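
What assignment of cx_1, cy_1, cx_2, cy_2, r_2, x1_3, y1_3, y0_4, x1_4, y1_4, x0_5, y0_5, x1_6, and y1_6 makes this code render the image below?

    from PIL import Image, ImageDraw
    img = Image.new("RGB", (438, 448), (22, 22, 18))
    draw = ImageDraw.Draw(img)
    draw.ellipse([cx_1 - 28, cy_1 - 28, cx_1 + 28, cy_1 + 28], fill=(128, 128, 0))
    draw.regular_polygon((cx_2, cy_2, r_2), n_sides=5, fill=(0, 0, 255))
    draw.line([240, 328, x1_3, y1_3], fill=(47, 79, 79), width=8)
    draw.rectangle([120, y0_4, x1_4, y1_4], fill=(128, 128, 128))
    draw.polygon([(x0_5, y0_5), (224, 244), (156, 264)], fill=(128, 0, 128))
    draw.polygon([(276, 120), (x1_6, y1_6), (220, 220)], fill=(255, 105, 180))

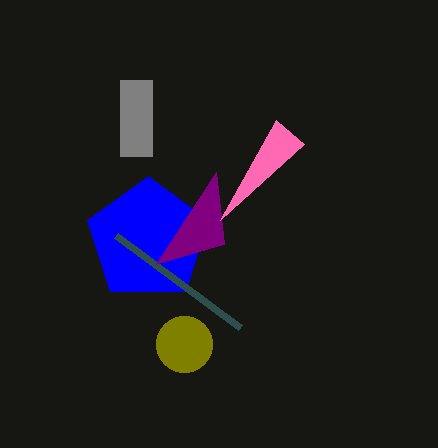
cx_1 = 184; cy_1 = 344; cx_2 = 148; cy_2 = 240; r_2 = 64; x1_3 = 116; y1_3 = 236; y0_4 = 80; x1_4 = 152; y1_4 = 156; x0_5 = 216; y0_5 = 172; x1_6 = 304; y1_6 = 144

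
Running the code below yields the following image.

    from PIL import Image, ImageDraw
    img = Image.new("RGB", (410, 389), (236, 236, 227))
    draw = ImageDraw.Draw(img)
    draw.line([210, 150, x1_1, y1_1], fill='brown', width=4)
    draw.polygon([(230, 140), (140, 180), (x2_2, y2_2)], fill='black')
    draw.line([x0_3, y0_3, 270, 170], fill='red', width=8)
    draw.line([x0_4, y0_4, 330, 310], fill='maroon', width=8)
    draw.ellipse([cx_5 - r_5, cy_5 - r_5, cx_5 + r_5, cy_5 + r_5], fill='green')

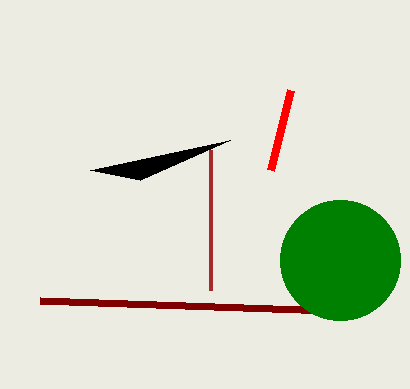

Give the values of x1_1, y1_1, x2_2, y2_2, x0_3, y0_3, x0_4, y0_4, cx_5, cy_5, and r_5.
x1_1 = 210, y1_1 = 290, x2_2 = 90, y2_2 = 170, x0_3 = 290, y0_3 = 90, x0_4 = 40, y0_4 = 300, cx_5 = 340, cy_5 = 260, r_5 = 60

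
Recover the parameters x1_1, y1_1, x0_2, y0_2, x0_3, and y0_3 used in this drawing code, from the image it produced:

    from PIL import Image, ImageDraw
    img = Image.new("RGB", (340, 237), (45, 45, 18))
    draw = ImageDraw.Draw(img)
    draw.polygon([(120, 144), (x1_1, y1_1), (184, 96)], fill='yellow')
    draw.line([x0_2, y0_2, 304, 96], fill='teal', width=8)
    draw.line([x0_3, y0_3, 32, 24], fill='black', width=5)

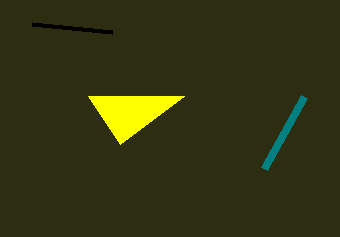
x1_1 = 88; y1_1 = 96; x0_2 = 264; y0_2 = 168; x0_3 = 112; y0_3 = 32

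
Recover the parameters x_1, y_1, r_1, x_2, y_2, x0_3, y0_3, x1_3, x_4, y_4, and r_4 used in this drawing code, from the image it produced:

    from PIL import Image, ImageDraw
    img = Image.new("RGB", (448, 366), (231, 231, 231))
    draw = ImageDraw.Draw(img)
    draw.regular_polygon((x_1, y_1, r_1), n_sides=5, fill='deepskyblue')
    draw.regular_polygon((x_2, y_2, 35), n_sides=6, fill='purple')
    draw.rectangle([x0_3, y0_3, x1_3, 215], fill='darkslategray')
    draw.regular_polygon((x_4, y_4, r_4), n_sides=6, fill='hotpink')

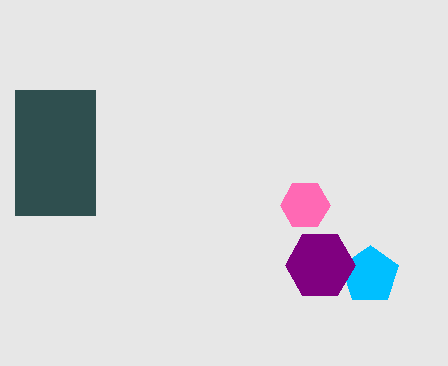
x_1 = 370, y_1 = 275, r_1 = 30, x_2 = 320, y_2 = 265, x0_3 = 15, y0_3 = 90, x1_3 = 95, x_4 = 305, y_4 = 205, r_4 = 25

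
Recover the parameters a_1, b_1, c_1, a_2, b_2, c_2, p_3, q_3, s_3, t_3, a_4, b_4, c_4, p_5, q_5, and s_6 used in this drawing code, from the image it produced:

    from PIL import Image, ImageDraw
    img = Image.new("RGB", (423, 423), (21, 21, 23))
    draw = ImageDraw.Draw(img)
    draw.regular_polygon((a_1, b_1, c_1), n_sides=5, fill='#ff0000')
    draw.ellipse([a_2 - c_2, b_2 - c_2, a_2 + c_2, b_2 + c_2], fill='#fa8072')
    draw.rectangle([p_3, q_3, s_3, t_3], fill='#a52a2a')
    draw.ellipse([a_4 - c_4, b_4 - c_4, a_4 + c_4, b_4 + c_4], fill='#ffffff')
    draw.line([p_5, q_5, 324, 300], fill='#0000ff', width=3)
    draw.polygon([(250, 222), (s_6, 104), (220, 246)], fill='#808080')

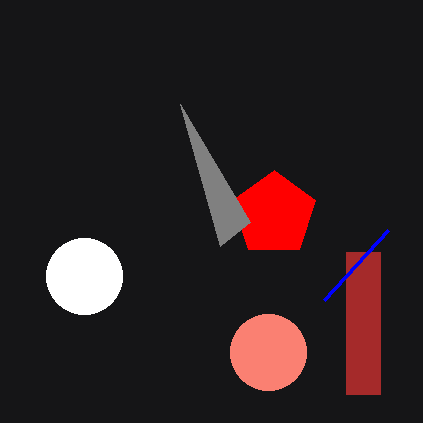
a_1 = 274, b_1 = 214, c_1 = 44, a_2 = 268, b_2 = 352, c_2 = 38, p_3 = 346, q_3 = 252, s_3 = 380, t_3 = 394, a_4 = 84, b_4 = 276, c_4 = 38, p_5 = 388, q_5 = 230, s_6 = 180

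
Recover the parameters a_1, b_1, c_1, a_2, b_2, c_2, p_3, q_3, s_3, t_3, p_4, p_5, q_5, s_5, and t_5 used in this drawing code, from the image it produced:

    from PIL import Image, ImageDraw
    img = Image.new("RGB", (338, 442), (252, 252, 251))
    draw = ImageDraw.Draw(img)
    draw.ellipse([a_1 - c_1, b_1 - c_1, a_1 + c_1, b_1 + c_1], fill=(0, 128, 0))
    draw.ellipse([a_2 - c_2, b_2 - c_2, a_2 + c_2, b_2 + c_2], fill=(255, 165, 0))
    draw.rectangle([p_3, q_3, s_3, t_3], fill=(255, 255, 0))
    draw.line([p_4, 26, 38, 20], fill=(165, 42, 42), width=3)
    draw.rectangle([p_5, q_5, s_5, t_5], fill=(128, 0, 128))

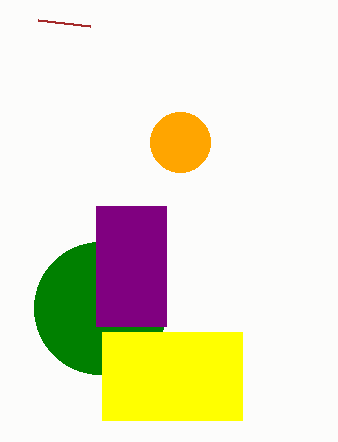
a_1 = 100
b_1 = 308
c_1 = 66
a_2 = 180
b_2 = 142
c_2 = 30
p_3 = 102
q_3 = 332
s_3 = 242
t_3 = 420
p_4 = 90
p_5 = 96
q_5 = 206
s_5 = 166
t_5 = 326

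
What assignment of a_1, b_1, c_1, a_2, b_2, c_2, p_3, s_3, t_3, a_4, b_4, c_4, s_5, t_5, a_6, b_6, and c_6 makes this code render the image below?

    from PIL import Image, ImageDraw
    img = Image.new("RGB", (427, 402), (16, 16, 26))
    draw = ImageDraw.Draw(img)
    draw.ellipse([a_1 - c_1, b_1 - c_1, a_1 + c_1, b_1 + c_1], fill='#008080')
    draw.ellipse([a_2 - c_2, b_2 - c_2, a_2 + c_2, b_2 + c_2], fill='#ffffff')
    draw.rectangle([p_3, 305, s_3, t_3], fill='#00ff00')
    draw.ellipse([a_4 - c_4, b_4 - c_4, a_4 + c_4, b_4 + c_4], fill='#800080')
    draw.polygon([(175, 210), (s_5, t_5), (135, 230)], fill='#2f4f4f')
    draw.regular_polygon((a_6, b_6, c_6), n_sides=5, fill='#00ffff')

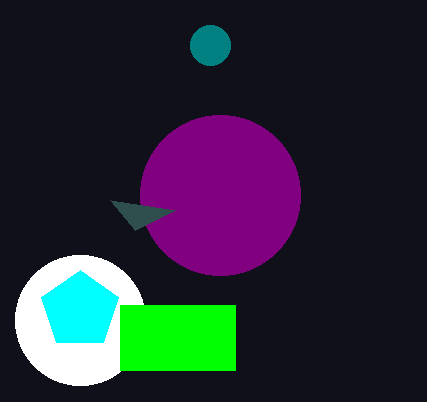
a_1 = 210, b_1 = 45, c_1 = 20, a_2 = 80, b_2 = 320, c_2 = 65, p_3 = 120, s_3 = 235, t_3 = 370, a_4 = 220, b_4 = 195, c_4 = 80, s_5 = 110, t_5 = 200, a_6 = 80, b_6 = 310, c_6 = 40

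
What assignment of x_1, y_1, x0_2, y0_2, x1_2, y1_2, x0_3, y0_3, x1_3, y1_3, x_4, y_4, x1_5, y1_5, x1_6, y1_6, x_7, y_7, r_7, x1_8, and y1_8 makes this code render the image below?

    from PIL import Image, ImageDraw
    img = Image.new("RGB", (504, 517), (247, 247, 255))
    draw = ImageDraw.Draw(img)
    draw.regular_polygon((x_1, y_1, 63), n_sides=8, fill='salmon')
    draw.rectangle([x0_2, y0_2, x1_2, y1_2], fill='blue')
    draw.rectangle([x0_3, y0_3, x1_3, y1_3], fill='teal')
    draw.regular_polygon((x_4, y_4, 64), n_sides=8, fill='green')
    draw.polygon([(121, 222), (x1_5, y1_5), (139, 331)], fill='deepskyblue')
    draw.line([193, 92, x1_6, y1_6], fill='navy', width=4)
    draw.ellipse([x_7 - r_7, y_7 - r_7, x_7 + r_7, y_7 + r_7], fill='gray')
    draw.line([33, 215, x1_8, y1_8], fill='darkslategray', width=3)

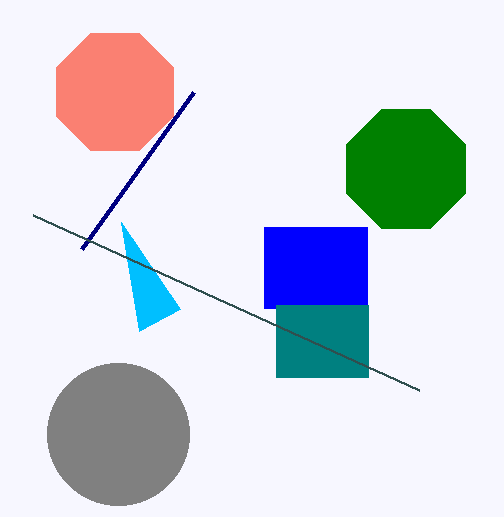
x_1 = 115, y_1 = 92, x0_2 = 264, y0_2 = 227, x1_2 = 367, y1_2 = 308, x0_3 = 276, y0_3 = 305, x1_3 = 368, y1_3 = 377, x_4 = 406, y_4 = 169, x1_5 = 180, y1_5 = 309, x1_6 = 81, y1_6 = 249, x_7 = 118, y_7 = 434, r_7 = 71, x1_8 = 419, y1_8 = 390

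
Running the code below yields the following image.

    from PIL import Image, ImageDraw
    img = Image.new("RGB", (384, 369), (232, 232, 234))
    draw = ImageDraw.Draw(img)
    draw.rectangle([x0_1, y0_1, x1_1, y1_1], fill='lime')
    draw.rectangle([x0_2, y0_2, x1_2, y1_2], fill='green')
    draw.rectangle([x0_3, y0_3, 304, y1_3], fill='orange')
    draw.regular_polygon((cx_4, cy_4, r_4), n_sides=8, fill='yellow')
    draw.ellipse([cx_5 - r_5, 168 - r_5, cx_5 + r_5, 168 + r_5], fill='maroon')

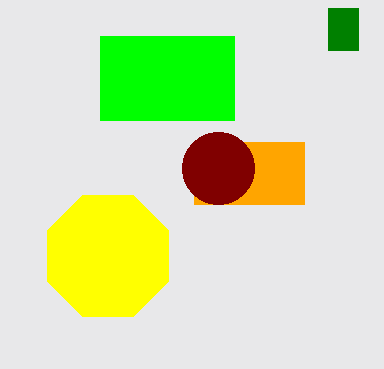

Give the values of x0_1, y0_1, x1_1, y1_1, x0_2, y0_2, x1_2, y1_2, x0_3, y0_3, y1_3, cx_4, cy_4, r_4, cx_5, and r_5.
x0_1 = 100, y0_1 = 36, x1_1 = 234, y1_1 = 120, x0_2 = 328, y0_2 = 8, x1_2 = 358, y1_2 = 50, x0_3 = 194, y0_3 = 142, y1_3 = 204, cx_4 = 108, cy_4 = 256, r_4 = 66, cx_5 = 218, r_5 = 36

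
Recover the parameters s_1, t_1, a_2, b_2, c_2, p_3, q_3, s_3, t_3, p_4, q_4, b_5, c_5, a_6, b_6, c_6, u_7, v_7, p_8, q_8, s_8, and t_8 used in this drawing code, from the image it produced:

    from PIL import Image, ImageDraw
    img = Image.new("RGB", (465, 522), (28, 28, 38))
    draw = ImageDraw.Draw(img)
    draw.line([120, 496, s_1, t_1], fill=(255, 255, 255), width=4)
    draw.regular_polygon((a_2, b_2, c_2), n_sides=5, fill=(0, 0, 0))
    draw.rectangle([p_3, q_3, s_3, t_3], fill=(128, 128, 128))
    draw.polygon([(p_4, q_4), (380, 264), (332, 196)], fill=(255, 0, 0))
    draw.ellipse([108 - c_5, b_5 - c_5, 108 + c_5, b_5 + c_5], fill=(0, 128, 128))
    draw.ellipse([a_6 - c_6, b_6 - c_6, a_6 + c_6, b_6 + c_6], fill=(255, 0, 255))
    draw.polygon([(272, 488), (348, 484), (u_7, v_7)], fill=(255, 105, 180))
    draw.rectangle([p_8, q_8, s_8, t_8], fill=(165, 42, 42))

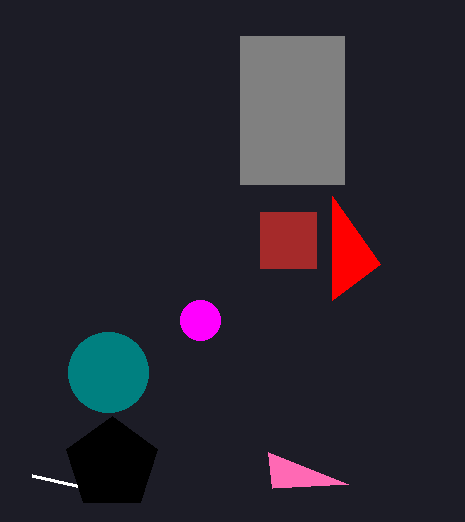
s_1 = 32; t_1 = 476; a_2 = 112; b_2 = 464; c_2 = 48; p_3 = 240; q_3 = 36; s_3 = 344; t_3 = 184; p_4 = 332; q_4 = 300; b_5 = 372; c_5 = 40; a_6 = 200; b_6 = 320; c_6 = 20; u_7 = 268; v_7 = 452; p_8 = 260; q_8 = 212; s_8 = 316; t_8 = 268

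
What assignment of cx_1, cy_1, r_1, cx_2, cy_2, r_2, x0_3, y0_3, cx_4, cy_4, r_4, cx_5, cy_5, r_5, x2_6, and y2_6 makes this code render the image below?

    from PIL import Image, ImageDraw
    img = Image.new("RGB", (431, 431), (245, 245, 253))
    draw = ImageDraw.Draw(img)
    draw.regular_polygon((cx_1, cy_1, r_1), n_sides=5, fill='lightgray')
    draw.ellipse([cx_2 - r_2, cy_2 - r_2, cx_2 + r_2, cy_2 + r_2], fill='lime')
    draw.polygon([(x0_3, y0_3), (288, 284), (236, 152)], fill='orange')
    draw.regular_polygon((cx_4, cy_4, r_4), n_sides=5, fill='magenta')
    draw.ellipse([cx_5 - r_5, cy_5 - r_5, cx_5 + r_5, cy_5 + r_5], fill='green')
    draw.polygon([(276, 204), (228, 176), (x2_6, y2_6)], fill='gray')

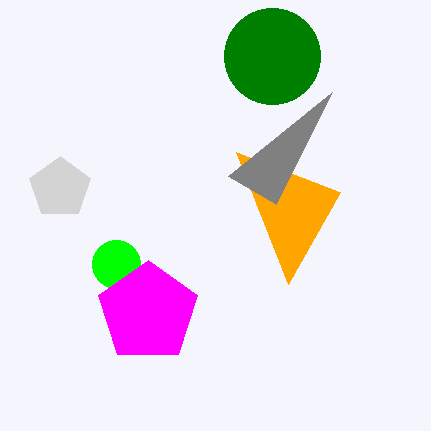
cx_1 = 60
cy_1 = 188
r_1 = 32
cx_2 = 116
cy_2 = 264
r_2 = 24
x0_3 = 340
y0_3 = 192
cx_4 = 148
cy_4 = 312
r_4 = 52
cx_5 = 272
cy_5 = 56
r_5 = 48
x2_6 = 332
y2_6 = 92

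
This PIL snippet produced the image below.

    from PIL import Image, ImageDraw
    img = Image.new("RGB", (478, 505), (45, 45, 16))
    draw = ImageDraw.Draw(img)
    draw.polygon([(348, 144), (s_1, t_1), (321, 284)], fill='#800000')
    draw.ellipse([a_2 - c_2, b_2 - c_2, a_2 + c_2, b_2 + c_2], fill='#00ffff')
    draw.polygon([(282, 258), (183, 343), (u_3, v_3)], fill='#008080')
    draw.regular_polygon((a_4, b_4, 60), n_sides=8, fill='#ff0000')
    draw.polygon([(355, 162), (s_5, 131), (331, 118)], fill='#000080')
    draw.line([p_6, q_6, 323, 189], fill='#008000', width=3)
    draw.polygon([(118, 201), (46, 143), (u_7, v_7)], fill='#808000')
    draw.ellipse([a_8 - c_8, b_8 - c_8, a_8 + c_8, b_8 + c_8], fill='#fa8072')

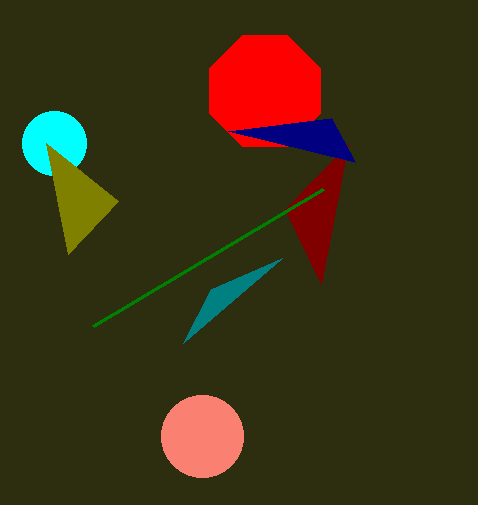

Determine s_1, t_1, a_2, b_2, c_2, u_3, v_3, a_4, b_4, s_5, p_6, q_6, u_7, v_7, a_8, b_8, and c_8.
s_1 = 285
t_1 = 209
a_2 = 54
b_2 = 143
c_2 = 32
u_3 = 211
v_3 = 289
a_4 = 265
b_4 = 91
s_5 = 228
p_6 = 93
q_6 = 326
u_7 = 68
v_7 = 254
a_8 = 202
b_8 = 436
c_8 = 41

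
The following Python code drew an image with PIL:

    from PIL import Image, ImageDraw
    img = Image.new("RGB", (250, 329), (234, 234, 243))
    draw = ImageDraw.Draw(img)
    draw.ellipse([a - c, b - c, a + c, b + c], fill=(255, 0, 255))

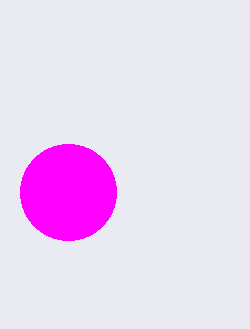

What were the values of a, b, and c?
a = 68
b = 192
c = 48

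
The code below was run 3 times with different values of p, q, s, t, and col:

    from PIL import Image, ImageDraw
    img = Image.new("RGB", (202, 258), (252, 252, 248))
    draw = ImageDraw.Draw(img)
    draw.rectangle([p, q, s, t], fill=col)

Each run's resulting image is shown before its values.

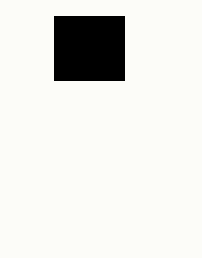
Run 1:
p = 54
q = 16
s = 124
t = 80
col = 'black'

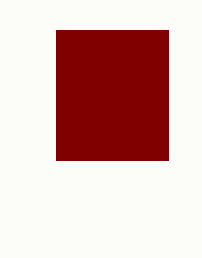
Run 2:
p = 56, q = 30, s = 168, t = 160, col = 'maroon'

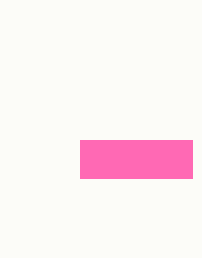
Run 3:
p = 80
q = 140
s = 192
t = 178
col = 'hotpink'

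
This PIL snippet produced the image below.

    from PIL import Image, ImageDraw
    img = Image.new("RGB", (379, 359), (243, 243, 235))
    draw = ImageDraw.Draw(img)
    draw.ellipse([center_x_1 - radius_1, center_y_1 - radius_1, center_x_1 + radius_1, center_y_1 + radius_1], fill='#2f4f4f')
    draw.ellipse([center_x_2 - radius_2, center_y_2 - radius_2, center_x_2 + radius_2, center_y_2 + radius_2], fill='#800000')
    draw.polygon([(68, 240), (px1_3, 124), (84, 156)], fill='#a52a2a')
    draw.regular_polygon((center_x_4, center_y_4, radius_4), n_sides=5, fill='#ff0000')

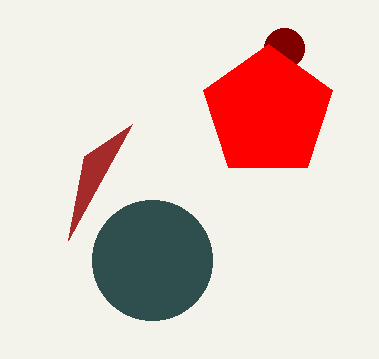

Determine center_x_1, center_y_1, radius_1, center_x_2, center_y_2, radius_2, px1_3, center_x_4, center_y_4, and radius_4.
center_x_1 = 152, center_y_1 = 260, radius_1 = 60, center_x_2 = 284, center_y_2 = 48, radius_2 = 20, px1_3 = 132, center_x_4 = 268, center_y_4 = 112, radius_4 = 68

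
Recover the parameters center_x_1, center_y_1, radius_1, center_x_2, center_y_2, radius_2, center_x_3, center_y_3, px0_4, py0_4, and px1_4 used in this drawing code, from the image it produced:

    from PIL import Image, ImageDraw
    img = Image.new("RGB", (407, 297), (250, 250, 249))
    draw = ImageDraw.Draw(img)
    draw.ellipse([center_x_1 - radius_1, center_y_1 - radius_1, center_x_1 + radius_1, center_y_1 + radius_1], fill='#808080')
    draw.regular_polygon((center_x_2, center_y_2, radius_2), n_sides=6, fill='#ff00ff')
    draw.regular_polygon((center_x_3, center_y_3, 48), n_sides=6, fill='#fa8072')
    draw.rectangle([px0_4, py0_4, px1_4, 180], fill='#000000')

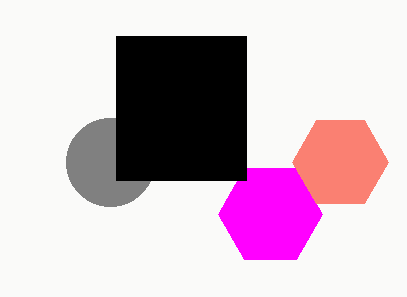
center_x_1 = 110, center_y_1 = 162, radius_1 = 44, center_x_2 = 270, center_y_2 = 214, radius_2 = 52, center_x_3 = 340, center_y_3 = 162, px0_4 = 116, py0_4 = 36, px1_4 = 246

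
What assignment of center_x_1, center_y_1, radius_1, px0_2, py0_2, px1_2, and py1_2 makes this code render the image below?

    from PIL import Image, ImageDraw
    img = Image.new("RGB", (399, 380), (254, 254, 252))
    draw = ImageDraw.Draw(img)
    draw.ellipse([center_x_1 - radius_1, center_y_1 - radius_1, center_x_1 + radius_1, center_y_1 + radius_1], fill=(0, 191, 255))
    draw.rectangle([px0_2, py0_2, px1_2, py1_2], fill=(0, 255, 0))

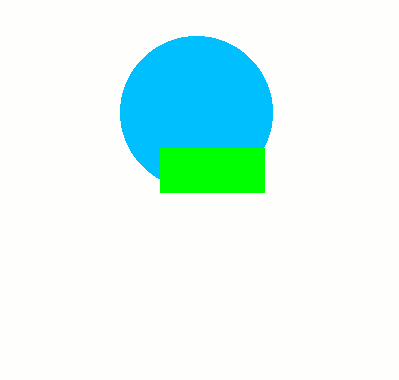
center_x_1 = 196
center_y_1 = 112
radius_1 = 76
px0_2 = 160
py0_2 = 148
px1_2 = 264
py1_2 = 192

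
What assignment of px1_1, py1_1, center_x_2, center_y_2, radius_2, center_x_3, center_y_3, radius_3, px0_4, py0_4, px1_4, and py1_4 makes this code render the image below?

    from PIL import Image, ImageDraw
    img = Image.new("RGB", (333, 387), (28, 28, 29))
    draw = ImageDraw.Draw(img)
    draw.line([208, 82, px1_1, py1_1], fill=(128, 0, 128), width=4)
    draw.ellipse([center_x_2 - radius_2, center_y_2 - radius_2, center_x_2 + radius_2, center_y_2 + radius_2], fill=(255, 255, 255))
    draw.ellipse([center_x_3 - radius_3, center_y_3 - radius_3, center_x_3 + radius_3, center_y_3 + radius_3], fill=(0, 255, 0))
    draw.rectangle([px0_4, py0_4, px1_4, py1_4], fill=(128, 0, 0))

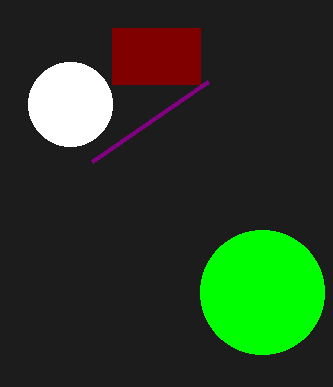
px1_1 = 92, py1_1 = 162, center_x_2 = 70, center_y_2 = 104, radius_2 = 42, center_x_3 = 262, center_y_3 = 292, radius_3 = 62, px0_4 = 112, py0_4 = 28, px1_4 = 200, py1_4 = 84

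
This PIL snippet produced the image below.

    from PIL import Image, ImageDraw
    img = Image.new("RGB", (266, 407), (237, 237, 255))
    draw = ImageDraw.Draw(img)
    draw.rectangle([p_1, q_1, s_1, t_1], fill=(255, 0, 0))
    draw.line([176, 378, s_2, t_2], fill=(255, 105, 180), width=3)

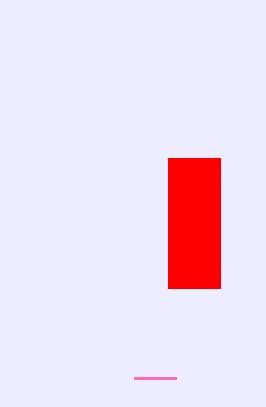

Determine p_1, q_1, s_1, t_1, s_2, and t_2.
p_1 = 168, q_1 = 158, s_1 = 220, t_1 = 288, s_2 = 134, t_2 = 378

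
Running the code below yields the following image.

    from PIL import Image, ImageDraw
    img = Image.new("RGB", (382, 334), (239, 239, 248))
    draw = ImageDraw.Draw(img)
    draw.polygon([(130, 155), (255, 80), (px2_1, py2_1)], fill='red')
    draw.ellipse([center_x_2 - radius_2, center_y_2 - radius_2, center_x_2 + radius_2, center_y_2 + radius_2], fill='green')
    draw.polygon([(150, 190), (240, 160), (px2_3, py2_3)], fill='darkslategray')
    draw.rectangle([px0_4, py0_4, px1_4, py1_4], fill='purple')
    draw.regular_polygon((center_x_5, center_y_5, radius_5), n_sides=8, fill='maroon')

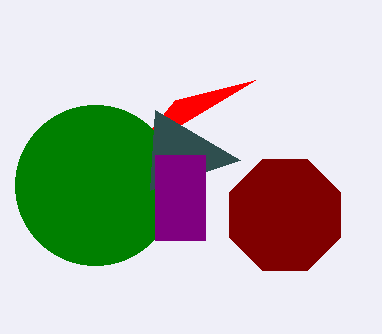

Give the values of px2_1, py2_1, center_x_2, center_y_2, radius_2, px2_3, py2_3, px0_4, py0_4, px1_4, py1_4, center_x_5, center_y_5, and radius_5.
px2_1 = 175, py2_1 = 100, center_x_2 = 95, center_y_2 = 185, radius_2 = 80, px2_3 = 155, py2_3 = 110, px0_4 = 155, py0_4 = 155, px1_4 = 205, py1_4 = 240, center_x_5 = 285, center_y_5 = 215, radius_5 = 60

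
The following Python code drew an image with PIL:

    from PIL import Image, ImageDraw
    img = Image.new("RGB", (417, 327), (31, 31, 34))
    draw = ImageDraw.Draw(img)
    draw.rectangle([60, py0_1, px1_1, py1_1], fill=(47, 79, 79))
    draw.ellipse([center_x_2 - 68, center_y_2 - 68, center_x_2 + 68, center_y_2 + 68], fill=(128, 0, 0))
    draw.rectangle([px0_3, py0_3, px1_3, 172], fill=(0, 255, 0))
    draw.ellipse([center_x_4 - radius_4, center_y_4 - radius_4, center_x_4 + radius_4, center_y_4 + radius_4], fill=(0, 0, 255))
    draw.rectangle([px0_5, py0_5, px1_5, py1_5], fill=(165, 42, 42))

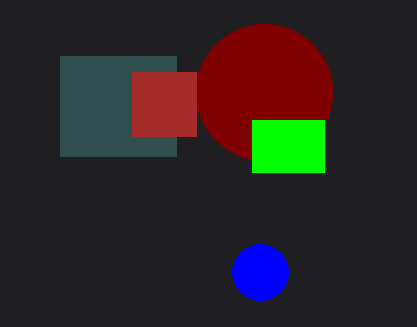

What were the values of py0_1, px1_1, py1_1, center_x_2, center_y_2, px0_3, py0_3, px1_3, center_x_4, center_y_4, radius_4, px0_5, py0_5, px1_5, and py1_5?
py0_1 = 56; px1_1 = 176; py1_1 = 156; center_x_2 = 264; center_y_2 = 92; px0_3 = 252; py0_3 = 120; px1_3 = 324; center_x_4 = 260; center_y_4 = 272; radius_4 = 28; px0_5 = 132; py0_5 = 72; px1_5 = 196; py1_5 = 136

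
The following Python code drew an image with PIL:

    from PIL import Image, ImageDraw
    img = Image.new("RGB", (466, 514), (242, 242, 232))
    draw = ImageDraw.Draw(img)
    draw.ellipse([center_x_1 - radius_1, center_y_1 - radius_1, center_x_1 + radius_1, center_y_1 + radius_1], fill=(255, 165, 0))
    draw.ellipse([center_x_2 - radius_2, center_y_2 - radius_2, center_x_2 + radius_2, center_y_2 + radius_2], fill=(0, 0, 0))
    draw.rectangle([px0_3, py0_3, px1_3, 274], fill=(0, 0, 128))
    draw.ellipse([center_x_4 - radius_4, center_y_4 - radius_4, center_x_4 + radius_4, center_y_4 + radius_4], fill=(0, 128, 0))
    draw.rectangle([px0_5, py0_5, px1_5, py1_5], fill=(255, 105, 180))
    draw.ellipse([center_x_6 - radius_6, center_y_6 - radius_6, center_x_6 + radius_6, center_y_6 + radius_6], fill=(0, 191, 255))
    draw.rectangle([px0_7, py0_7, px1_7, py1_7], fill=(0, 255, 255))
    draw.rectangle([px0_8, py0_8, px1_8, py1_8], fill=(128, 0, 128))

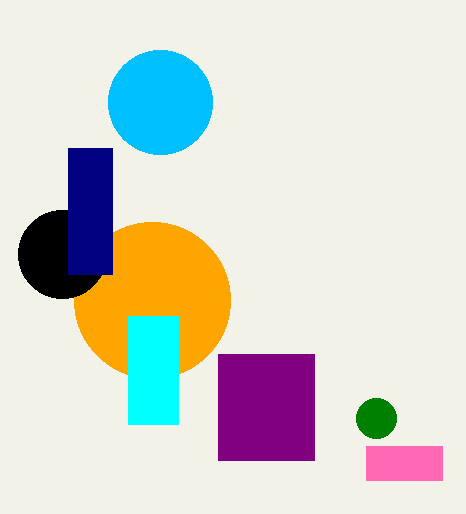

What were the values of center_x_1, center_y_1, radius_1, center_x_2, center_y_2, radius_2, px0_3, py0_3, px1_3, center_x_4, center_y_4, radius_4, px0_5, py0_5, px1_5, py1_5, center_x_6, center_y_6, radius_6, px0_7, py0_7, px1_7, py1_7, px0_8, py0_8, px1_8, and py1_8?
center_x_1 = 152, center_y_1 = 300, radius_1 = 78, center_x_2 = 62, center_y_2 = 254, radius_2 = 44, px0_3 = 68, py0_3 = 148, px1_3 = 112, center_x_4 = 376, center_y_4 = 418, radius_4 = 20, px0_5 = 366, py0_5 = 446, px1_5 = 442, py1_5 = 480, center_x_6 = 160, center_y_6 = 102, radius_6 = 52, px0_7 = 128, py0_7 = 316, px1_7 = 178, py1_7 = 424, px0_8 = 218, py0_8 = 354, px1_8 = 314, py1_8 = 460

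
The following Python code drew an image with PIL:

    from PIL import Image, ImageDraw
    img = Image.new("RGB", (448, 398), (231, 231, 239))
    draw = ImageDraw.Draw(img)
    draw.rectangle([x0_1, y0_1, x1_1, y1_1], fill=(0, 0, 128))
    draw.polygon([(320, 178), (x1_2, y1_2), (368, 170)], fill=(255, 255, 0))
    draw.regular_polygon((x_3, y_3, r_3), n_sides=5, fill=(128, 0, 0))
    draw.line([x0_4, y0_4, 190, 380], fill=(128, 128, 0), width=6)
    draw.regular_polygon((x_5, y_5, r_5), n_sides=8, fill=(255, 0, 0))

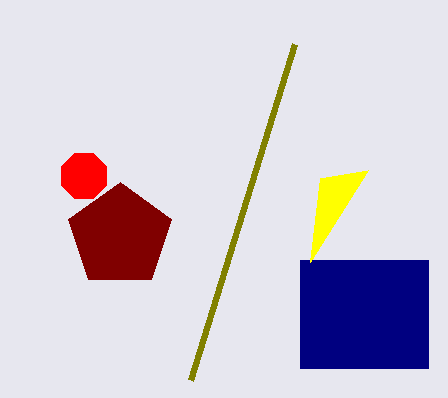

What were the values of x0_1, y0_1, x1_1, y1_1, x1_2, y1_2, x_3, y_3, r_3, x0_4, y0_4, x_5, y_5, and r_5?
x0_1 = 300
y0_1 = 260
x1_1 = 428
y1_1 = 368
x1_2 = 310
y1_2 = 262
x_3 = 120
y_3 = 236
r_3 = 54
x0_4 = 294
y0_4 = 44
x_5 = 84
y_5 = 176
r_5 = 24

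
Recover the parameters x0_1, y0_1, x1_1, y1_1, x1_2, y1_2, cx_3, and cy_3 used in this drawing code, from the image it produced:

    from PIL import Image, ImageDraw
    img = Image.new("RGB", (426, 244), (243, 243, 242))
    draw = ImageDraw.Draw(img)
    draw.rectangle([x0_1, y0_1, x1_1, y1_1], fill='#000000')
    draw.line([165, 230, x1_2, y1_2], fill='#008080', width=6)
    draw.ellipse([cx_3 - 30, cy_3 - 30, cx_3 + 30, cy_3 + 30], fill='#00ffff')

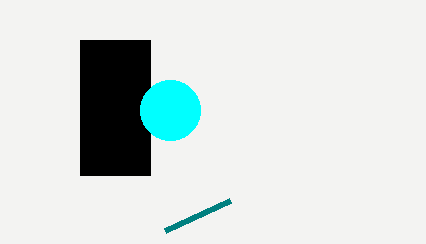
x0_1 = 80, y0_1 = 40, x1_1 = 150, y1_1 = 175, x1_2 = 230, y1_2 = 200, cx_3 = 170, cy_3 = 110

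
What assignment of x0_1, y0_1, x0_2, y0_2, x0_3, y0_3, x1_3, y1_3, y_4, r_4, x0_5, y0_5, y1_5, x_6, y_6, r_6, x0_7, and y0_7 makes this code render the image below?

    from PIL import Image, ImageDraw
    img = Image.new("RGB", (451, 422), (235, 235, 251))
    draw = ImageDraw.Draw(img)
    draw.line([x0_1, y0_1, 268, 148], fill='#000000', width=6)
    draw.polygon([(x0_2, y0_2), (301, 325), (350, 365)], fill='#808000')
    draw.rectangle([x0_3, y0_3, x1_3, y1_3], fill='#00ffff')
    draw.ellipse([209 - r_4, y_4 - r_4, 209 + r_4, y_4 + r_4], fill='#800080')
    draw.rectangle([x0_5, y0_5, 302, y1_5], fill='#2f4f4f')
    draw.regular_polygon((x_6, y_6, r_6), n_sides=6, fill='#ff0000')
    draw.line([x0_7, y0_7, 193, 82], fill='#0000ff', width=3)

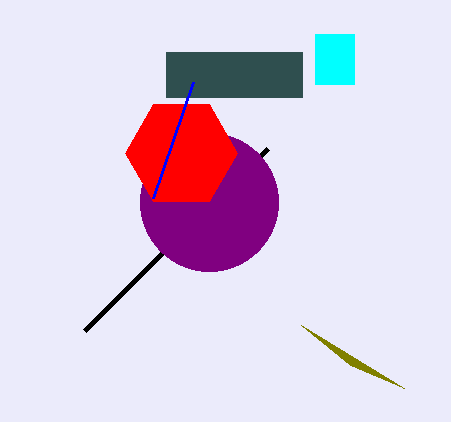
x0_1 = 85, y0_1 = 330, x0_2 = 404, y0_2 = 388, x0_3 = 315, y0_3 = 34, x1_3 = 354, y1_3 = 84, y_4 = 202, r_4 = 69, x0_5 = 166, y0_5 = 52, y1_5 = 97, x_6 = 181, y_6 = 153, r_6 = 56, x0_7 = 153, y0_7 = 198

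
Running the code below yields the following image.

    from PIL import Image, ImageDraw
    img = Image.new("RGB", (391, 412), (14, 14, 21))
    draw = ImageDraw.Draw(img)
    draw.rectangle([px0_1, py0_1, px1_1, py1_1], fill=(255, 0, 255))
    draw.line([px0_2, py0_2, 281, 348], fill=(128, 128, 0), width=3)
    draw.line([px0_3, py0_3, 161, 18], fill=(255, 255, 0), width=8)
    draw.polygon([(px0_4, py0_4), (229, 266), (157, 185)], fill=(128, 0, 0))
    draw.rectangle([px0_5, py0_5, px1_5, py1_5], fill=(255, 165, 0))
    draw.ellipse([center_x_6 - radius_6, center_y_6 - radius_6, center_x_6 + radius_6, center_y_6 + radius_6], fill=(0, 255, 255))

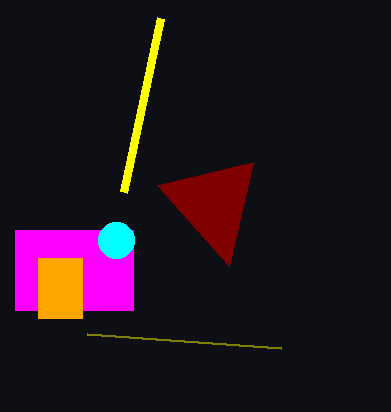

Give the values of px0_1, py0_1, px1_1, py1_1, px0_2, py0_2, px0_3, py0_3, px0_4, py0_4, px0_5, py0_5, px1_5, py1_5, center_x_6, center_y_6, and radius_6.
px0_1 = 15; py0_1 = 230; px1_1 = 133; py1_1 = 310; px0_2 = 87; py0_2 = 334; px0_3 = 124; py0_3 = 192; px0_4 = 253; py0_4 = 162; px0_5 = 38; py0_5 = 258; px1_5 = 82; py1_5 = 318; center_x_6 = 116; center_y_6 = 240; radius_6 = 18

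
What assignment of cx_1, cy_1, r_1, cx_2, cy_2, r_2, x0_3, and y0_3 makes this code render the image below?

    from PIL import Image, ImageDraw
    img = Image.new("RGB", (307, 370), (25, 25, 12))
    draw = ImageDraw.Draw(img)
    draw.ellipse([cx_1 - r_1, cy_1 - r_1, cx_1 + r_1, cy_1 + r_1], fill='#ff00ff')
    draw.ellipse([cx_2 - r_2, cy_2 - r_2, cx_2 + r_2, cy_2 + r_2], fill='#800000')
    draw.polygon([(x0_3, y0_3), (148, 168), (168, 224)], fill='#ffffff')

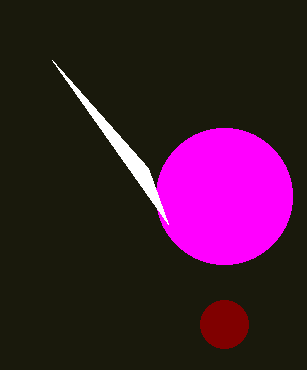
cx_1 = 224; cy_1 = 196; r_1 = 68; cx_2 = 224; cy_2 = 324; r_2 = 24; x0_3 = 52; y0_3 = 60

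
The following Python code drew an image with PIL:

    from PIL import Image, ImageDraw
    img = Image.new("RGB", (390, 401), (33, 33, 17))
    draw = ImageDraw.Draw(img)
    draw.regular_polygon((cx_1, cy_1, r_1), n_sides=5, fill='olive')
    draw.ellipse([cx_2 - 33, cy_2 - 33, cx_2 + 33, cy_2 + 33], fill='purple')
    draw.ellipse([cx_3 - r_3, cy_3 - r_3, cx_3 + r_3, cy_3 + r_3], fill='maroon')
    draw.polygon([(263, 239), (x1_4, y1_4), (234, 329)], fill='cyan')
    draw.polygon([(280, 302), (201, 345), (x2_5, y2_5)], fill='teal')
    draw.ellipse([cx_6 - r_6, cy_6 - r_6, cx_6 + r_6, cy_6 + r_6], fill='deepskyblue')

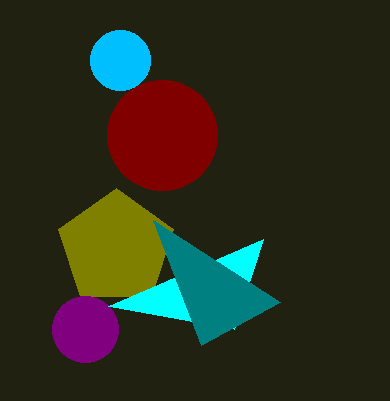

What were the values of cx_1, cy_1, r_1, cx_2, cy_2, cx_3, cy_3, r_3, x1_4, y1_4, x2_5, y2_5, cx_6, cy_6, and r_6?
cx_1 = 116, cy_1 = 248, r_1 = 60, cx_2 = 85, cy_2 = 329, cx_3 = 162, cy_3 = 135, r_3 = 55, x1_4 = 108, y1_4 = 306, x2_5 = 153, y2_5 = 220, cx_6 = 120, cy_6 = 60, r_6 = 30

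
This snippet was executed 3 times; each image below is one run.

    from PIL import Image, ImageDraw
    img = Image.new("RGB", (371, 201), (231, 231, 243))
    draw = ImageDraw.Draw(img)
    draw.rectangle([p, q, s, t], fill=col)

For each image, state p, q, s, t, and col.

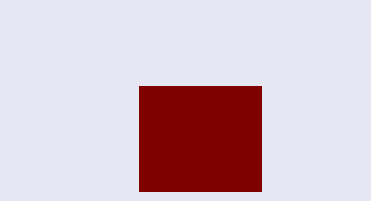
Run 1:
p = 139; q = 86; s = 261; t = 191; col = 'maroon'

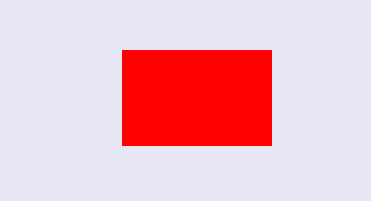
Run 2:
p = 122
q = 50
s = 271
t = 145
col = 'red'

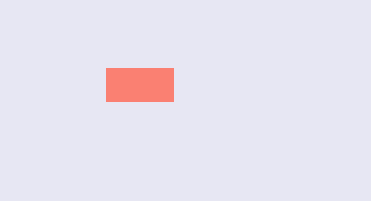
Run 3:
p = 106, q = 68, s = 173, t = 101, col = 'salmon'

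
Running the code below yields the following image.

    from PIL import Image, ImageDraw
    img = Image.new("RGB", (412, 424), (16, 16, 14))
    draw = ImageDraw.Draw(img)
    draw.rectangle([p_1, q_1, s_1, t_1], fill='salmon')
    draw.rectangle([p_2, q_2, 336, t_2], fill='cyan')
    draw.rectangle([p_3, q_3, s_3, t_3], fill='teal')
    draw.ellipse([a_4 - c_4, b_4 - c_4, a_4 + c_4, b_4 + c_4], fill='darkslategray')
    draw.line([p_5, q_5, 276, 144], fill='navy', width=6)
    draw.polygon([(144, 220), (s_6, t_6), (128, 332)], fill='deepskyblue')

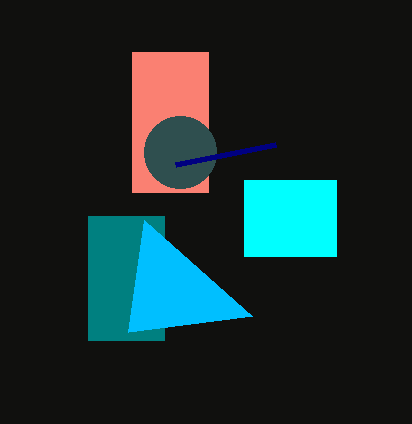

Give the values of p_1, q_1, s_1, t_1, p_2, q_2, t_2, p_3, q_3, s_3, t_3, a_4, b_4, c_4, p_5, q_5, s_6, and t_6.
p_1 = 132
q_1 = 52
s_1 = 208
t_1 = 192
p_2 = 244
q_2 = 180
t_2 = 256
p_3 = 88
q_3 = 216
s_3 = 164
t_3 = 340
a_4 = 180
b_4 = 152
c_4 = 36
p_5 = 176
q_5 = 164
s_6 = 252
t_6 = 316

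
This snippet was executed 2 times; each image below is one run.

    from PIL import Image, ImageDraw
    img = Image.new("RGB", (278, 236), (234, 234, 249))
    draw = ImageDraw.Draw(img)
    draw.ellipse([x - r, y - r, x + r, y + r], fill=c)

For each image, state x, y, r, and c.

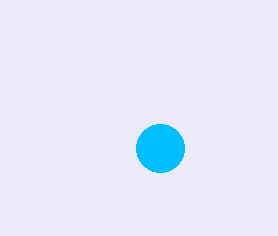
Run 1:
x = 160
y = 148
r = 24
c = 'deepskyblue'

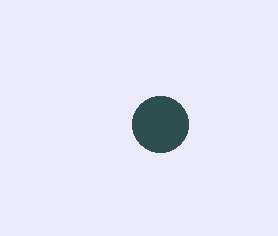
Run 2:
x = 160
y = 124
r = 28
c = 'darkslategray'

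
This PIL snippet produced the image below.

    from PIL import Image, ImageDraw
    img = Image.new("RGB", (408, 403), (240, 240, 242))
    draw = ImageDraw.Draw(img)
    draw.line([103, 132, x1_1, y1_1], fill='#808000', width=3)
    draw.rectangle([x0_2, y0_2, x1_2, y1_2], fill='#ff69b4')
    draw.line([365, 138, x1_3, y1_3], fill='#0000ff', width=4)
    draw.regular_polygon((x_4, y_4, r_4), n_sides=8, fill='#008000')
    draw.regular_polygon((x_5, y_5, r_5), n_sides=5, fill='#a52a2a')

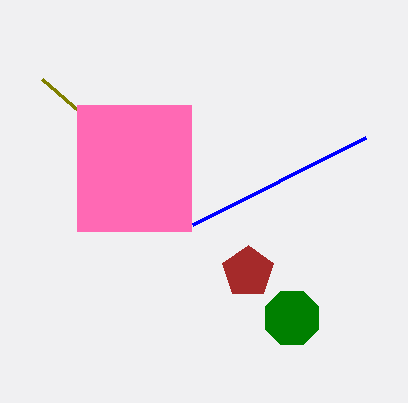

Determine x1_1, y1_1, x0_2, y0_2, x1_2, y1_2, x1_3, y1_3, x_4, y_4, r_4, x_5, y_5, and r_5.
x1_1 = 42
y1_1 = 79
x0_2 = 77
y0_2 = 105
x1_2 = 191
y1_2 = 231
x1_3 = 192
y1_3 = 225
x_4 = 292
y_4 = 318
r_4 = 29
x_5 = 248
y_5 = 272
r_5 = 27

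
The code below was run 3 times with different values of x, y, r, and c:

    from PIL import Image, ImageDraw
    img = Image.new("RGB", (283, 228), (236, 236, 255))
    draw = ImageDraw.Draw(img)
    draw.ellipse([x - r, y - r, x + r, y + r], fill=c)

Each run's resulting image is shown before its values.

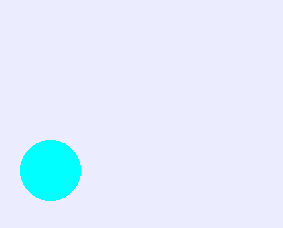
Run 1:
x = 50
y = 170
r = 30
c = 'cyan'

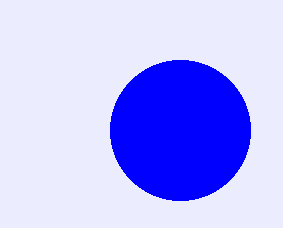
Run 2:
x = 180; y = 130; r = 70; c = 'blue'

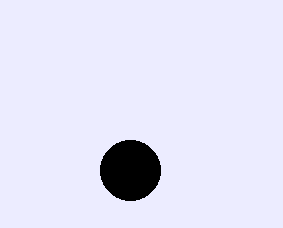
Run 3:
x = 130
y = 170
r = 30
c = 'black'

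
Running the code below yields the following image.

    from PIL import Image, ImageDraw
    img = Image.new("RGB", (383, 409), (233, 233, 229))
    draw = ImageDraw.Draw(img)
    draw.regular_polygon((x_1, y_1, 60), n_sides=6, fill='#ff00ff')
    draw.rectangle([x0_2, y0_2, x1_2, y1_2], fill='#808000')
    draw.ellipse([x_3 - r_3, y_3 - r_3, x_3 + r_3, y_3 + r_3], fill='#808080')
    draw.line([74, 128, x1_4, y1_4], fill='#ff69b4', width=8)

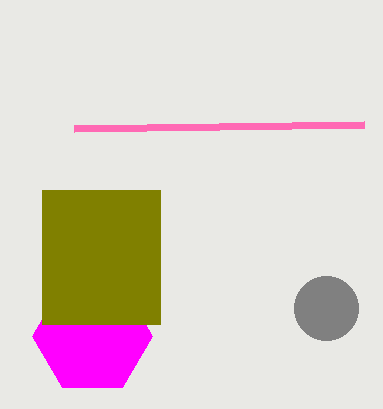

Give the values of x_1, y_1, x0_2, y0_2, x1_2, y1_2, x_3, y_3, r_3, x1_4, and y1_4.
x_1 = 92, y_1 = 336, x0_2 = 42, y0_2 = 190, x1_2 = 160, y1_2 = 324, x_3 = 326, y_3 = 308, r_3 = 32, x1_4 = 364, y1_4 = 124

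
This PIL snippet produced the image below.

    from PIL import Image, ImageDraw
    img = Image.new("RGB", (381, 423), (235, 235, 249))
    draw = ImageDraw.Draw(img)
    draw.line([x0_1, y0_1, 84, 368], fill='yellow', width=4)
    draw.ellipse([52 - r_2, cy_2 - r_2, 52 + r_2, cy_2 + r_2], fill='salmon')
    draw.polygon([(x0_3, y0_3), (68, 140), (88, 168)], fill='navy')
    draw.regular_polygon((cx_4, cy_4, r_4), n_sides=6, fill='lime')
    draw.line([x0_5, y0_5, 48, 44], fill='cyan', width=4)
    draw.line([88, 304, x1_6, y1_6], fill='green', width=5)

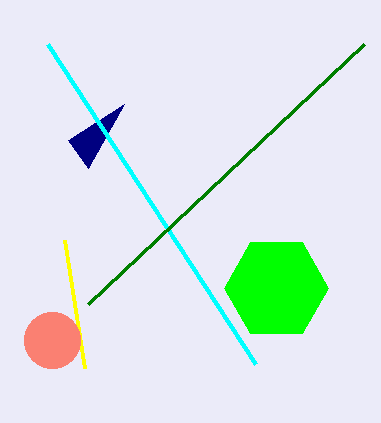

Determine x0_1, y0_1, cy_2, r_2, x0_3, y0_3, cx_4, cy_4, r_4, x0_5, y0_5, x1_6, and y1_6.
x0_1 = 64
y0_1 = 240
cy_2 = 340
r_2 = 28
x0_3 = 124
y0_3 = 104
cx_4 = 276
cy_4 = 288
r_4 = 52
x0_5 = 256
y0_5 = 364
x1_6 = 364
y1_6 = 44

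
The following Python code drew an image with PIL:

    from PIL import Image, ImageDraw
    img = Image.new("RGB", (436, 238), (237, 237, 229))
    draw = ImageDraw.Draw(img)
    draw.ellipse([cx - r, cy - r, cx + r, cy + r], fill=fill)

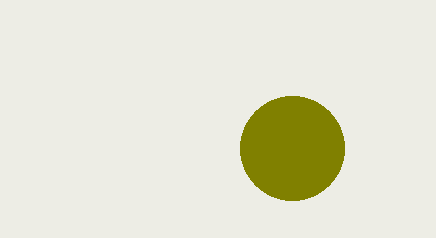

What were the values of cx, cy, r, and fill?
cx = 292
cy = 148
r = 52
fill = 'olive'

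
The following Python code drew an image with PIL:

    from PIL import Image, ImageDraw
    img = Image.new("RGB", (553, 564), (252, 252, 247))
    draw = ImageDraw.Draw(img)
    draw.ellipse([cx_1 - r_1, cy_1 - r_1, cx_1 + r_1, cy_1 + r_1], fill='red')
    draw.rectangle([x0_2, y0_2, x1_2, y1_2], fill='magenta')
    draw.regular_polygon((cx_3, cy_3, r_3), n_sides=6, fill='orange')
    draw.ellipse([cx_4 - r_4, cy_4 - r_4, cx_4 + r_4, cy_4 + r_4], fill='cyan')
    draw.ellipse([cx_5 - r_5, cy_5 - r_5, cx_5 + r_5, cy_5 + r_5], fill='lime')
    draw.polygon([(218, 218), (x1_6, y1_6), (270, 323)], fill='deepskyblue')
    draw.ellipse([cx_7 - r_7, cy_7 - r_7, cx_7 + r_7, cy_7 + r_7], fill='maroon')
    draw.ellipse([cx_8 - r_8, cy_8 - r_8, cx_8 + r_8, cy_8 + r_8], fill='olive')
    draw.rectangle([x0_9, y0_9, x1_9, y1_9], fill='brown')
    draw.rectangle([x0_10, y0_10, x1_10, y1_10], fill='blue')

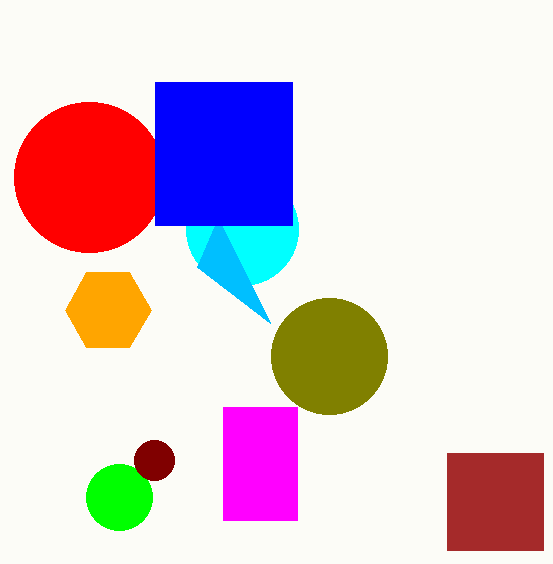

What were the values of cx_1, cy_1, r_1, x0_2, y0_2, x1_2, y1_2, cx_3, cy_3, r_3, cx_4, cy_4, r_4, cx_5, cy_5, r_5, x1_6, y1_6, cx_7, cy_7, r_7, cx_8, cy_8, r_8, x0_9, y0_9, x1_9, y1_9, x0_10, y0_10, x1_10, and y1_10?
cx_1 = 89, cy_1 = 177, r_1 = 75, x0_2 = 223, y0_2 = 407, x1_2 = 297, y1_2 = 520, cx_3 = 108, cy_3 = 310, r_3 = 43, cx_4 = 242, cy_4 = 229, r_4 = 56, cx_5 = 119, cy_5 = 497, r_5 = 33, x1_6 = 197, y1_6 = 267, cx_7 = 154, cy_7 = 460, r_7 = 20, cx_8 = 329, cy_8 = 356, r_8 = 58, x0_9 = 447, y0_9 = 453, x1_9 = 543, y1_9 = 550, x0_10 = 155, y0_10 = 82, x1_10 = 292, y1_10 = 225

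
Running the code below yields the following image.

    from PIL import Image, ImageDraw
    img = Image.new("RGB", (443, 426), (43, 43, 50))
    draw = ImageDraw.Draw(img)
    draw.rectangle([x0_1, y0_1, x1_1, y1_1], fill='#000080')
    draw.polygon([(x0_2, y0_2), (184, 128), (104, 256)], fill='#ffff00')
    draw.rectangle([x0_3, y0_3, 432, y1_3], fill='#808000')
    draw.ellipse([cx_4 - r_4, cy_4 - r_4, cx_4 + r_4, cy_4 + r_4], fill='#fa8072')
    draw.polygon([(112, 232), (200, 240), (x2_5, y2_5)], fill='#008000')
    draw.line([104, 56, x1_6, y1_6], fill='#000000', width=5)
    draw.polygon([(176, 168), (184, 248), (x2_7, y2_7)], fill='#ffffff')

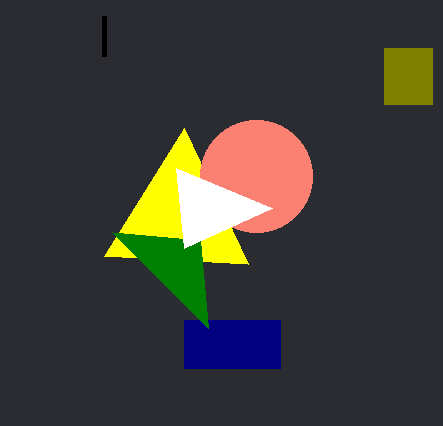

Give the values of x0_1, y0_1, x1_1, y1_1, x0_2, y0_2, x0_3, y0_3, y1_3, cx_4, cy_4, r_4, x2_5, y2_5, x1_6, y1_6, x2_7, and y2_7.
x0_1 = 184, y0_1 = 320, x1_1 = 280, y1_1 = 368, x0_2 = 248, y0_2 = 264, x0_3 = 384, y0_3 = 48, y1_3 = 104, cx_4 = 256, cy_4 = 176, r_4 = 56, x2_5 = 208, y2_5 = 328, x1_6 = 104, y1_6 = 16, x2_7 = 272, y2_7 = 208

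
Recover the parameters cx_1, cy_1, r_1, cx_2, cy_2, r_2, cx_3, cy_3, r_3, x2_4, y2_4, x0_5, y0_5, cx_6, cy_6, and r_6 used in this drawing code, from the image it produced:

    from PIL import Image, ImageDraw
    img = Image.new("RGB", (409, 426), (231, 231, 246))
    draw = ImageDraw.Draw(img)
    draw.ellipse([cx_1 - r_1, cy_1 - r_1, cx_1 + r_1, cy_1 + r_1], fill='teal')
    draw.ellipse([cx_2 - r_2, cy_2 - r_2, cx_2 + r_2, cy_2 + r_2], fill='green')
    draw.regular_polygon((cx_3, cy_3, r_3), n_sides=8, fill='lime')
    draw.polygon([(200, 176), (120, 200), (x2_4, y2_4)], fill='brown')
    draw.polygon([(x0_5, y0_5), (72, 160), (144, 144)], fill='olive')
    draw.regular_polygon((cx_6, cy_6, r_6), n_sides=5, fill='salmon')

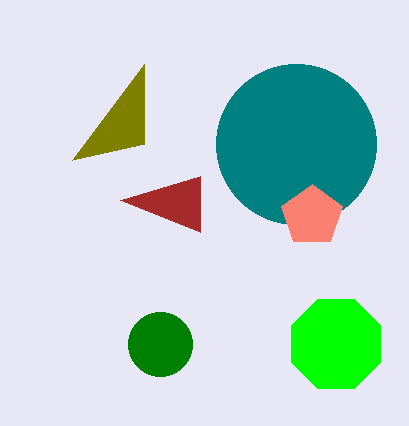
cx_1 = 296
cy_1 = 144
r_1 = 80
cx_2 = 160
cy_2 = 344
r_2 = 32
cx_3 = 336
cy_3 = 344
r_3 = 48
x2_4 = 200
y2_4 = 232
x0_5 = 144
y0_5 = 64
cx_6 = 312
cy_6 = 216
r_6 = 32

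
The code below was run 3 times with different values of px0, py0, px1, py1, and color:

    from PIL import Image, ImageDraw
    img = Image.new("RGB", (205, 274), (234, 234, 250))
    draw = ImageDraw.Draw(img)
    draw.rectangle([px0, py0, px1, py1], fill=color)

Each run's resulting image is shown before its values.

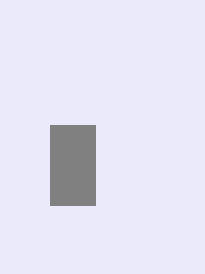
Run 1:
px0 = 50
py0 = 125
px1 = 95
py1 = 205
color = 'gray'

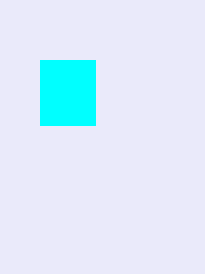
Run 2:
px0 = 40
py0 = 60
px1 = 95
py1 = 125
color = 'cyan'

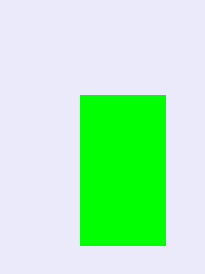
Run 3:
px0 = 80; py0 = 95; px1 = 165; py1 = 245; color = 'lime'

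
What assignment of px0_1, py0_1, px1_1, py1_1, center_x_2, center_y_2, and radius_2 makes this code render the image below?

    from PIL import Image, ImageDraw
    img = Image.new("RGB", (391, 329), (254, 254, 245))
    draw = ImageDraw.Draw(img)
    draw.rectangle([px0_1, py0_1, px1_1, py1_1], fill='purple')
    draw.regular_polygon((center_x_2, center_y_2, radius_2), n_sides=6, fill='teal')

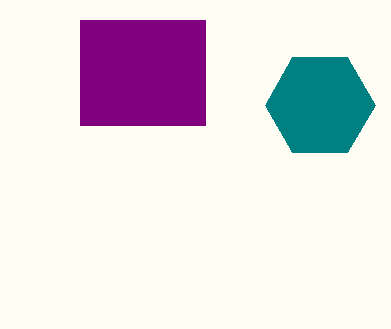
px0_1 = 80; py0_1 = 20; px1_1 = 205; py1_1 = 125; center_x_2 = 320; center_y_2 = 105; radius_2 = 55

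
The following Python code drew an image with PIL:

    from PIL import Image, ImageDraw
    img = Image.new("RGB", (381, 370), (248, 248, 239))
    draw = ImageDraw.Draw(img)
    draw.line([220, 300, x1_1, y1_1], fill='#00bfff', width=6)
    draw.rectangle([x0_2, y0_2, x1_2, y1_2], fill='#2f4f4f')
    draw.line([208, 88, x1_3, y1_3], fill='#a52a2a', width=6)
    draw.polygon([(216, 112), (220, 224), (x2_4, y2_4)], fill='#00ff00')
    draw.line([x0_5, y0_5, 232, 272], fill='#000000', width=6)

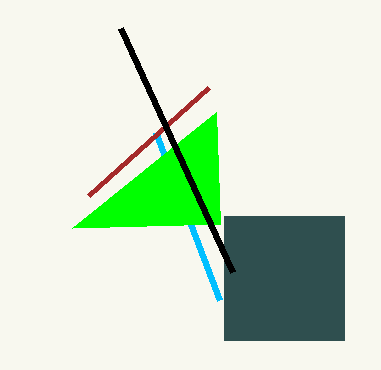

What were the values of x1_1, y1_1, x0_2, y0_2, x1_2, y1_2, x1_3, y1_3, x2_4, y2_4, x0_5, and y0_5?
x1_1 = 156, y1_1 = 132, x0_2 = 224, y0_2 = 216, x1_2 = 344, y1_2 = 340, x1_3 = 88, y1_3 = 196, x2_4 = 72, y2_4 = 228, x0_5 = 120, y0_5 = 28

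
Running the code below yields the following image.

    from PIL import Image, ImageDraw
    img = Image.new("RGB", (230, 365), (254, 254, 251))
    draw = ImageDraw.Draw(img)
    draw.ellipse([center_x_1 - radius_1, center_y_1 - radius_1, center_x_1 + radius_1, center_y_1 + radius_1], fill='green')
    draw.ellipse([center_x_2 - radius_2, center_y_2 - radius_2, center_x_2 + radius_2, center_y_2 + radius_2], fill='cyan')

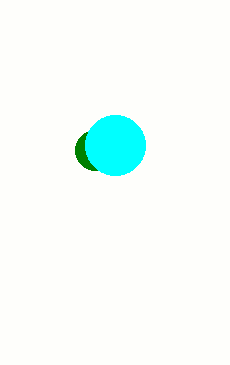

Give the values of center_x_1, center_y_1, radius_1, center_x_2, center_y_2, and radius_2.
center_x_1 = 95; center_y_1 = 150; radius_1 = 20; center_x_2 = 115; center_y_2 = 145; radius_2 = 30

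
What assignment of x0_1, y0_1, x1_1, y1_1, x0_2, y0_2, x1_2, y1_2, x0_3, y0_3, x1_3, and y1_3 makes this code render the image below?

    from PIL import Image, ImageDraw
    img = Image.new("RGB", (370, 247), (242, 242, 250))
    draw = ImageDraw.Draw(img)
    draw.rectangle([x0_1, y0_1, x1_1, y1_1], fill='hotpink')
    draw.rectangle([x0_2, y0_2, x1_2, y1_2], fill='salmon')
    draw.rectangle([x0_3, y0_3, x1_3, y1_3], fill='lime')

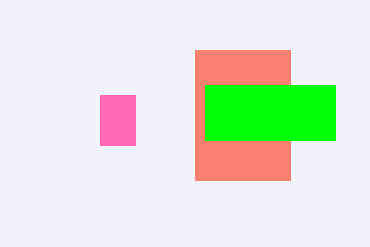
x0_1 = 100; y0_1 = 95; x1_1 = 135; y1_1 = 145; x0_2 = 195; y0_2 = 50; x1_2 = 290; y1_2 = 180; x0_3 = 205; y0_3 = 85; x1_3 = 335; y1_3 = 140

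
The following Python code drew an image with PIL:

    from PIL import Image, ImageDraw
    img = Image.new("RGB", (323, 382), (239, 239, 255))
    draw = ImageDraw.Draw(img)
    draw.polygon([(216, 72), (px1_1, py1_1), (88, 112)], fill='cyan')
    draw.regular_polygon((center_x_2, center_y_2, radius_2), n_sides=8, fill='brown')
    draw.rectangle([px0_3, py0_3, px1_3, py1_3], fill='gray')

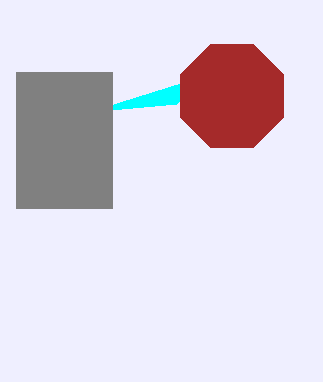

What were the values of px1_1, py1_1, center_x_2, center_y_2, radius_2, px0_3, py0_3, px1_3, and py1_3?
px1_1 = 176, py1_1 = 104, center_x_2 = 232, center_y_2 = 96, radius_2 = 56, px0_3 = 16, py0_3 = 72, px1_3 = 112, py1_3 = 208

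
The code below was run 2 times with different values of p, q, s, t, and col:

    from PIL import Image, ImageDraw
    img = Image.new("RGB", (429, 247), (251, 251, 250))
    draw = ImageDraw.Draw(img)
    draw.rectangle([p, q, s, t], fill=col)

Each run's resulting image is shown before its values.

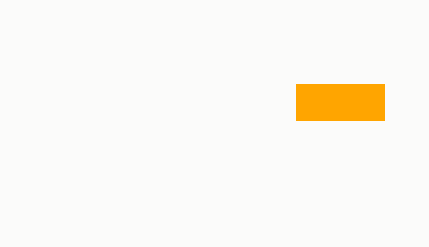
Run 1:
p = 296
q = 84
s = 384
t = 120
col = 'orange'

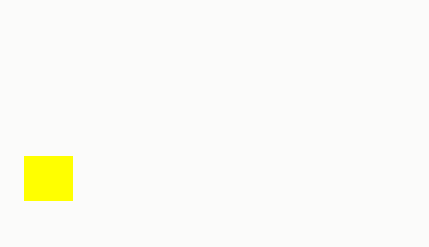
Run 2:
p = 24, q = 156, s = 72, t = 200, col = 'yellow'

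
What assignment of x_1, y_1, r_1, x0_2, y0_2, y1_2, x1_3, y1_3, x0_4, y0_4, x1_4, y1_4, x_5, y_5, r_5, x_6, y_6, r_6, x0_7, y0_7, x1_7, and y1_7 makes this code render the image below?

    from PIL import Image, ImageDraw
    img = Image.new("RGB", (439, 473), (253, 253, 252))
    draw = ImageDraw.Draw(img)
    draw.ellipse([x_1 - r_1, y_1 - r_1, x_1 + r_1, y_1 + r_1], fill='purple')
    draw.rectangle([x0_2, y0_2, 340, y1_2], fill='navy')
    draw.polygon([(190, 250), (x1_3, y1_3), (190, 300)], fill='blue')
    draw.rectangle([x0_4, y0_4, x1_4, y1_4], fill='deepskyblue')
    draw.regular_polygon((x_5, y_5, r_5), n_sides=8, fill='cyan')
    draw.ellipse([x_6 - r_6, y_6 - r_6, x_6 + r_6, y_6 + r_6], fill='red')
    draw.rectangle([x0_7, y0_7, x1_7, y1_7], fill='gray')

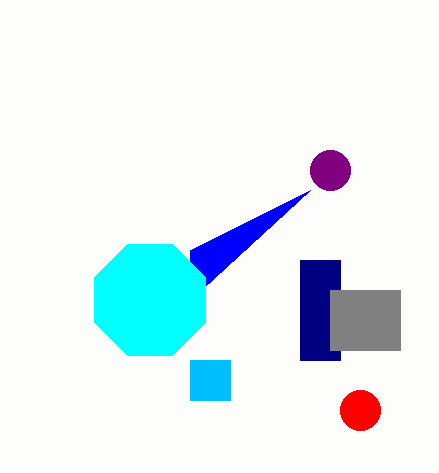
x_1 = 330, y_1 = 170, r_1 = 20, x0_2 = 300, y0_2 = 260, y1_2 = 360, x1_3 = 310, y1_3 = 190, x0_4 = 190, y0_4 = 360, x1_4 = 230, y1_4 = 400, x_5 = 150, y_5 = 300, r_5 = 60, x_6 = 360, y_6 = 410, r_6 = 20, x0_7 = 330, y0_7 = 290, x1_7 = 400, y1_7 = 350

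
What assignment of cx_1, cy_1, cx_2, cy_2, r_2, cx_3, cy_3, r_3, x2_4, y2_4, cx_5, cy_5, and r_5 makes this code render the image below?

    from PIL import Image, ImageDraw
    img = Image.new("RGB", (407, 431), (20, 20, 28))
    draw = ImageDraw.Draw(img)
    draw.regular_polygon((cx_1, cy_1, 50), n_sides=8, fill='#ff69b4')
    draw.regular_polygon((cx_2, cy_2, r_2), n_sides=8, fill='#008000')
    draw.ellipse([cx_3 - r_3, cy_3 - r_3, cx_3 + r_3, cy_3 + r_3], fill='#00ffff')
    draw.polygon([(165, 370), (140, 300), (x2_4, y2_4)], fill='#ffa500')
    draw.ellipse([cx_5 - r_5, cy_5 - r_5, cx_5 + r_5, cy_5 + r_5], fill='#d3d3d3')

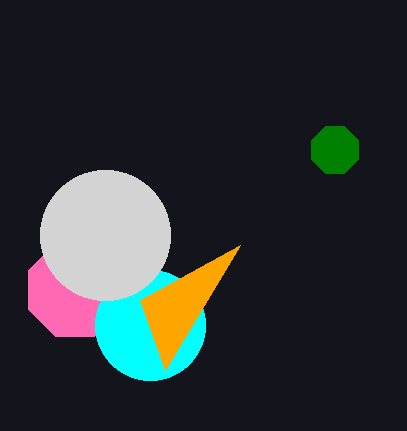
cx_1 = 75
cy_1 = 290
cx_2 = 335
cy_2 = 150
r_2 = 25
cx_3 = 150
cy_3 = 325
r_3 = 55
x2_4 = 240
y2_4 = 245
cx_5 = 105
cy_5 = 235
r_5 = 65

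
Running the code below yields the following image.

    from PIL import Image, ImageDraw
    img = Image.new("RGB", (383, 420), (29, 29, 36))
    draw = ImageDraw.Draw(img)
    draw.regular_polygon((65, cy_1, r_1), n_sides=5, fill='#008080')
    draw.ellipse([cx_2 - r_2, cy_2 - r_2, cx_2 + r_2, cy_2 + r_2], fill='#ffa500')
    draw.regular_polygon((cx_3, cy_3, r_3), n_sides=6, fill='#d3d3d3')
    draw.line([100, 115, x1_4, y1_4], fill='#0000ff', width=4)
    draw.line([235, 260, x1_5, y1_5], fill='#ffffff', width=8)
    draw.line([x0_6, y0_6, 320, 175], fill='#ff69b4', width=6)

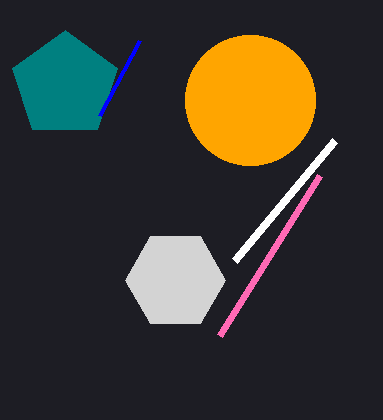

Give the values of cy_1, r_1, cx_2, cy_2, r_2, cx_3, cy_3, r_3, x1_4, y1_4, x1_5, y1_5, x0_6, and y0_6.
cy_1 = 85; r_1 = 55; cx_2 = 250; cy_2 = 100; r_2 = 65; cx_3 = 175; cy_3 = 280; r_3 = 50; x1_4 = 140; y1_4 = 40; x1_5 = 335; y1_5 = 140; x0_6 = 220; y0_6 = 335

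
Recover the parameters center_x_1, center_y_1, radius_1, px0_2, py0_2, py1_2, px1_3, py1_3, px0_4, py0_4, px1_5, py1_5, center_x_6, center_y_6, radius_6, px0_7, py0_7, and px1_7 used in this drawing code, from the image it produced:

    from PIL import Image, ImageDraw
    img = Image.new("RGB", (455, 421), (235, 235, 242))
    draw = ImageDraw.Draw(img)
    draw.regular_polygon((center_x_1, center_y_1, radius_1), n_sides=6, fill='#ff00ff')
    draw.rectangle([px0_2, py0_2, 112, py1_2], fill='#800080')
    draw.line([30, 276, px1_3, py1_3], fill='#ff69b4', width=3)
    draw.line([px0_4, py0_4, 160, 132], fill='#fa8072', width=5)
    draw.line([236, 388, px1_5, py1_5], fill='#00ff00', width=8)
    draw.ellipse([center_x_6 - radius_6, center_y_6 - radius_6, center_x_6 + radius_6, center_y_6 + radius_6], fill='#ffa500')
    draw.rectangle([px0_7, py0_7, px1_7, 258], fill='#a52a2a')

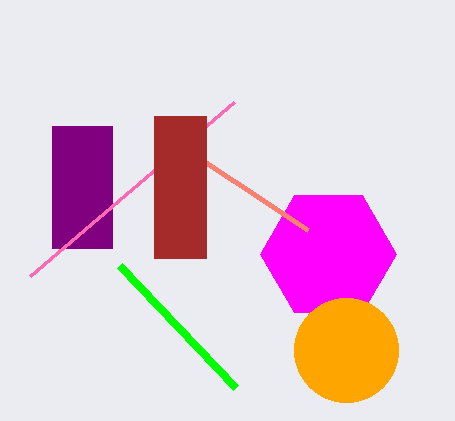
center_x_1 = 328; center_y_1 = 254; radius_1 = 68; px0_2 = 52; py0_2 = 126; py1_2 = 248; px1_3 = 234; py1_3 = 102; px0_4 = 308; py0_4 = 230; px1_5 = 120; py1_5 = 266; center_x_6 = 346; center_y_6 = 350; radius_6 = 52; px0_7 = 154; py0_7 = 116; px1_7 = 206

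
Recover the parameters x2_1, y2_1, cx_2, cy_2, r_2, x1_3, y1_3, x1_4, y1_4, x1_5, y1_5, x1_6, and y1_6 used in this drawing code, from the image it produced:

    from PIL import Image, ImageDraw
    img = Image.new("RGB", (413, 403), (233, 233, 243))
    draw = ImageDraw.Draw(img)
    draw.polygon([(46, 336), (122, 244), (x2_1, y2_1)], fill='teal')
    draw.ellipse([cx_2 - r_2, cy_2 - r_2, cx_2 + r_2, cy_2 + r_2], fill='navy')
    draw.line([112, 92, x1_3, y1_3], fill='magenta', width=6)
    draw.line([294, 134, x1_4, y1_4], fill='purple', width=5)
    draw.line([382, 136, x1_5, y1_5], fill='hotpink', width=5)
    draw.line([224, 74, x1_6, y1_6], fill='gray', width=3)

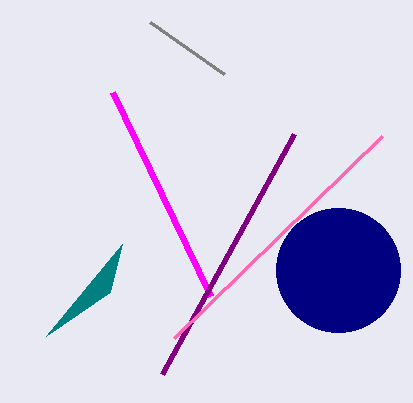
x2_1 = 110; y2_1 = 292; cx_2 = 338; cy_2 = 270; r_2 = 62; x1_3 = 210; y1_3 = 296; x1_4 = 162; y1_4 = 374; x1_5 = 174; y1_5 = 338; x1_6 = 150; y1_6 = 22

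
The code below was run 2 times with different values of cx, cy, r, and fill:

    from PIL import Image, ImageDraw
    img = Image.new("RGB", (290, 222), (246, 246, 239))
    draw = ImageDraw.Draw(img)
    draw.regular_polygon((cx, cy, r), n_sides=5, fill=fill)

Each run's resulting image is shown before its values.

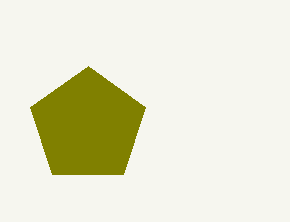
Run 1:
cx = 88, cy = 126, r = 60, fill = 'olive'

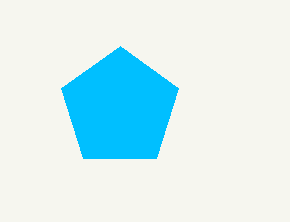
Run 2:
cx = 120, cy = 108, r = 62, fill = 'deepskyblue'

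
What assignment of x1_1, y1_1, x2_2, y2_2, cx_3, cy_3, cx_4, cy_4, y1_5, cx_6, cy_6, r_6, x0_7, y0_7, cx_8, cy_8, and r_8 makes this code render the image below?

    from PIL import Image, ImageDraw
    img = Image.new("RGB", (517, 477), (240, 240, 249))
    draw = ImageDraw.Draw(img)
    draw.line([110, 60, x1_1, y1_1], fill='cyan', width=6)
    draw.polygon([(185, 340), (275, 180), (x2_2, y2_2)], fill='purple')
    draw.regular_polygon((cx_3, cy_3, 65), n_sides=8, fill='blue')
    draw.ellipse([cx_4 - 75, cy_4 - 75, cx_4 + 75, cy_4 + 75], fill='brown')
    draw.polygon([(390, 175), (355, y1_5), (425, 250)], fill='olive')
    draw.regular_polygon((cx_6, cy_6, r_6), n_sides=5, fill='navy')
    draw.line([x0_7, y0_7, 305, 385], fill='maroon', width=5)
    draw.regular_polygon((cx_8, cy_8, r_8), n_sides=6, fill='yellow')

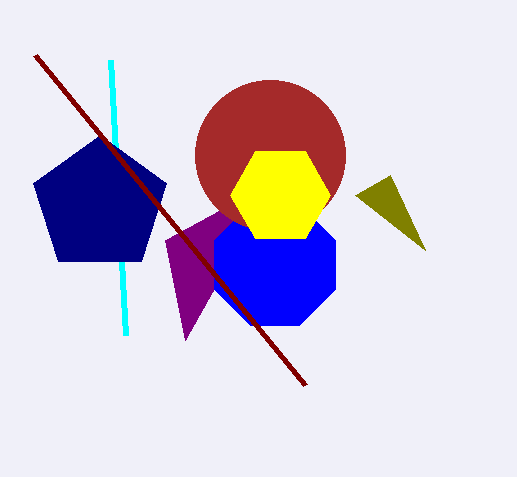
x1_1 = 125, y1_1 = 335, x2_2 = 165, y2_2 = 240, cx_3 = 275, cy_3 = 265, cx_4 = 270, cy_4 = 155, y1_5 = 195, cx_6 = 100, cy_6 = 205, r_6 = 70, x0_7 = 35, y0_7 = 55, cx_8 = 280, cy_8 = 195, r_8 = 50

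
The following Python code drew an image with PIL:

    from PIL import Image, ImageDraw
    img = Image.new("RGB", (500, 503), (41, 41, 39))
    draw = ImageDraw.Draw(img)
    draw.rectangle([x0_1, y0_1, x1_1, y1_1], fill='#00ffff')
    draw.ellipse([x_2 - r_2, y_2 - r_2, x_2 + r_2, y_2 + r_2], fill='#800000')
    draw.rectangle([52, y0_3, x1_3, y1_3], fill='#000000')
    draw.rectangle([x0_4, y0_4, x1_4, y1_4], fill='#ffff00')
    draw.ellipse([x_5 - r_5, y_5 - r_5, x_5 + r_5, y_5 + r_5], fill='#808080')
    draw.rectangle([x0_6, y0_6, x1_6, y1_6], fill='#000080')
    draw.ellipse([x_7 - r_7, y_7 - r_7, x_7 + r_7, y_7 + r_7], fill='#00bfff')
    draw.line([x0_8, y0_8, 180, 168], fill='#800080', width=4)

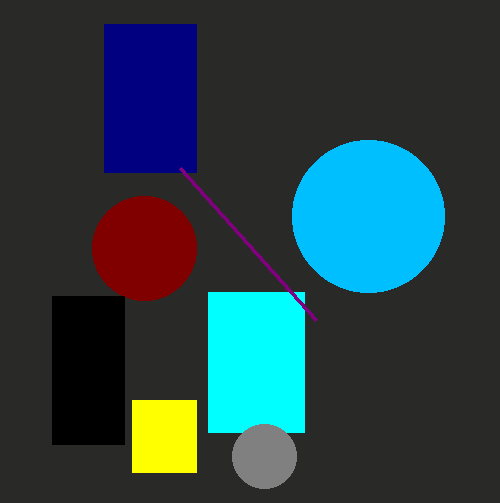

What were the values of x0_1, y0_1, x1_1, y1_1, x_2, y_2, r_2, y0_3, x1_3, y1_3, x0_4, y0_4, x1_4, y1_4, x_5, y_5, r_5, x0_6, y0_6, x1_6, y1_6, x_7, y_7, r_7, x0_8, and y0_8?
x0_1 = 208
y0_1 = 292
x1_1 = 304
y1_1 = 432
x_2 = 144
y_2 = 248
r_2 = 52
y0_3 = 296
x1_3 = 124
y1_3 = 444
x0_4 = 132
y0_4 = 400
x1_4 = 196
y1_4 = 472
x_5 = 264
y_5 = 456
r_5 = 32
x0_6 = 104
y0_6 = 24
x1_6 = 196
y1_6 = 172
x_7 = 368
y_7 = 216
r_7 = 76
x0_8 = 316
y0_8 = 320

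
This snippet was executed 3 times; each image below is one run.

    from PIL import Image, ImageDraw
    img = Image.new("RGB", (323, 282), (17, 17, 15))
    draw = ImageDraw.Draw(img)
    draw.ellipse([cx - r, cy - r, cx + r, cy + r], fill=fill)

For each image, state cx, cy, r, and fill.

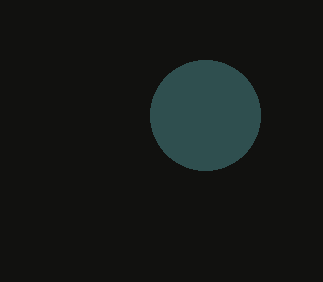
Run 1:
cx = 205, cy = 115, r = 55, fill = 'darkslategray'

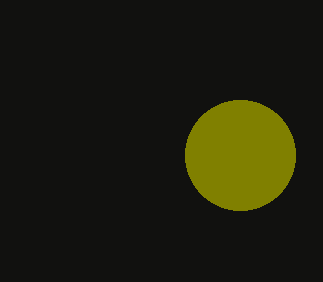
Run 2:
cx = 240, cy = 155, r = 55, fill = 'olive'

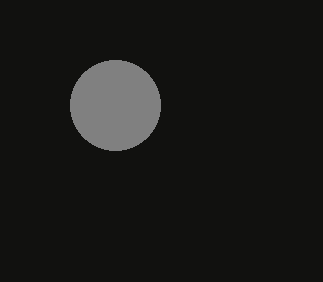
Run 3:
cx = 115, cy = 105, r = 45, fill = 'gray'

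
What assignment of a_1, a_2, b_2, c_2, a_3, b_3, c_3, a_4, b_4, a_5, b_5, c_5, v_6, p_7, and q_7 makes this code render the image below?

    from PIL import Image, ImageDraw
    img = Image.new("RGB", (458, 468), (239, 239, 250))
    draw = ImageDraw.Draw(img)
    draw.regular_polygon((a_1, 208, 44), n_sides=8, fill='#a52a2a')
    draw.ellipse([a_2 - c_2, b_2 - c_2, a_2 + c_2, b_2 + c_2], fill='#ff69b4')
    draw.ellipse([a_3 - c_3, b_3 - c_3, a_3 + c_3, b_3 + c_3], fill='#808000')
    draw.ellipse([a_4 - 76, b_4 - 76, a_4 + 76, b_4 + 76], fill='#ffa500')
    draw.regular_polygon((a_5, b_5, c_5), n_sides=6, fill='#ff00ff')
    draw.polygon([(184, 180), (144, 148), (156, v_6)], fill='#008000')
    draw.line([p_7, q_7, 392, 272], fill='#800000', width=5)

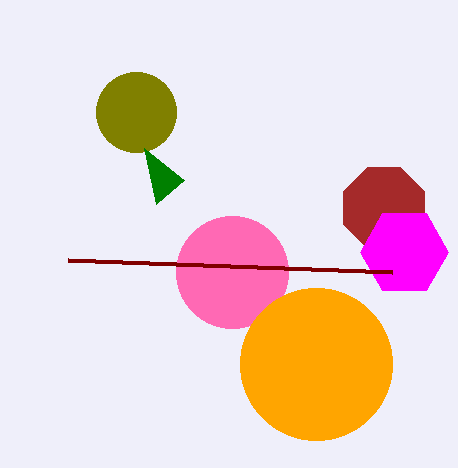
a_1 = 384; a_2 = 232; b_2 = 272; c_2 = 56; a_3 = 136; b_3 = 112; c_3 = 40; a_4 = 316; b_4 = 364; a_5 = 404; b_5 = 252; c_5 = 44; v_6 = 204; p_7 = 68; q_7 = 260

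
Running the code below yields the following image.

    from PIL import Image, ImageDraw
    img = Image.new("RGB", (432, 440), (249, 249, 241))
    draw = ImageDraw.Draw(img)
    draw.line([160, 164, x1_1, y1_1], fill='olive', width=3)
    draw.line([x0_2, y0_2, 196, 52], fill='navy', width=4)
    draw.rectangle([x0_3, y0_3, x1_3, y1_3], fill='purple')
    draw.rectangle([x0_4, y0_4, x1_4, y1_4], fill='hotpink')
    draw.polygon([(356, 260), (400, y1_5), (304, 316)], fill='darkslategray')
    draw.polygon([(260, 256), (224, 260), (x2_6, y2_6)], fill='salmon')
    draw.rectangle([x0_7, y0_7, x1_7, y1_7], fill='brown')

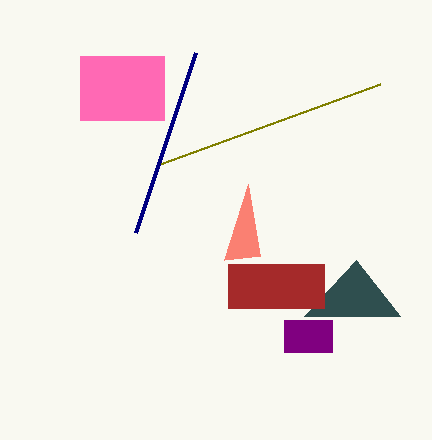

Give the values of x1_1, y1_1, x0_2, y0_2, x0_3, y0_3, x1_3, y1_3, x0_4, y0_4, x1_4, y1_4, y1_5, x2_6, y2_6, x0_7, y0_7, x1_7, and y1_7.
x1_1 = 380, y1_1 = 84, x0_2 = 136, y0_2 = 232, x0_3 = 284, y0_3 = 320, x1_3 = 332, y1_3 = 352, x0_4 = 80, y0_4 = 56, x1_4 = 164, y1_4 = 120, y1_5 = 316, x2_6 = 248, y2_6 = 184, x0_7 = 228, y0_7 = 264, x1_7 = 324, y1_7 = 308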